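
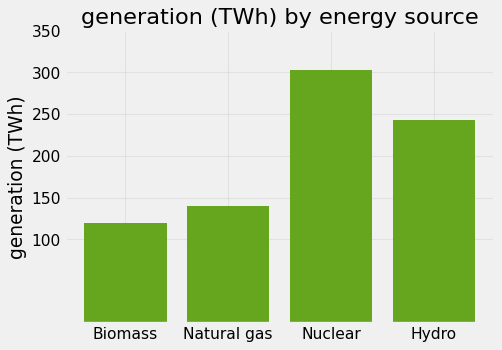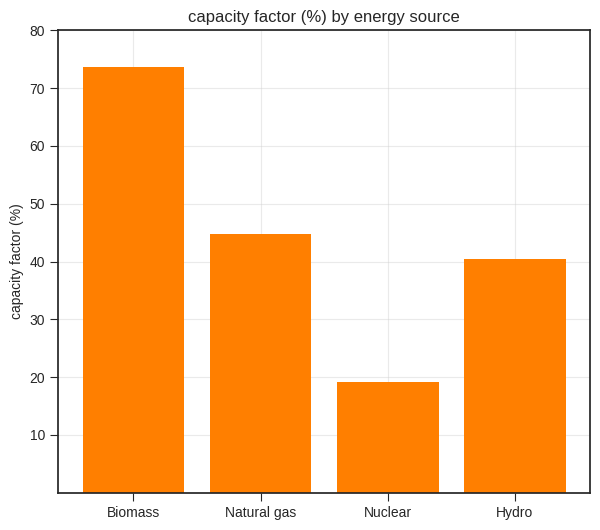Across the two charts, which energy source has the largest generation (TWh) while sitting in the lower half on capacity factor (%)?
Nuclear

Chart 2 median capacity factor (%) ≈ 40; below-median energy sources: Nuclear, Hydro. Among those, Nuclear has the highest generation (TWh) (≈ 300).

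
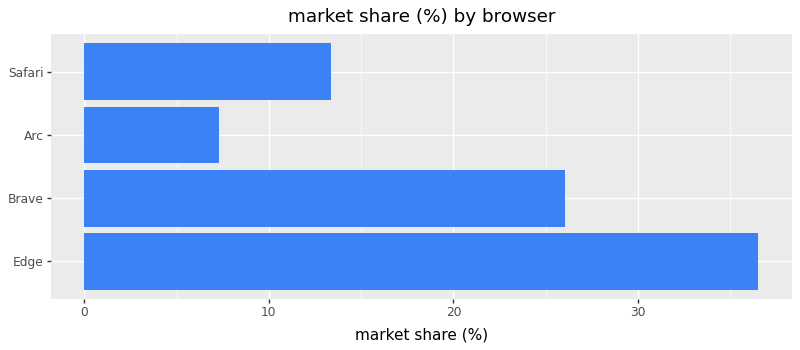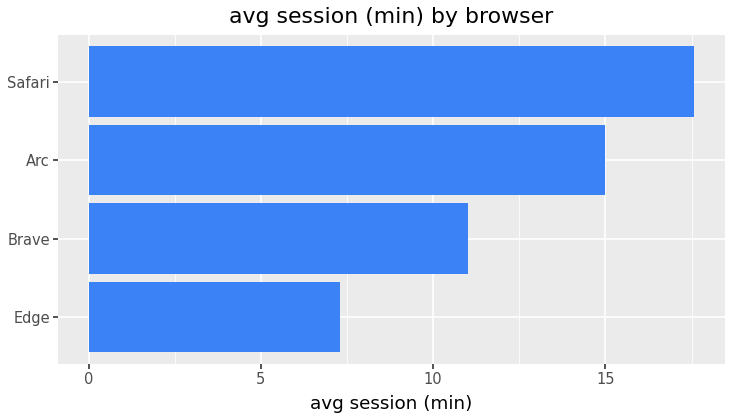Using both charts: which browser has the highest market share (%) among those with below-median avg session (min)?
Edge

Chart 2 median avg session (min) ≈ 12; below-median browsers: Edge, Brave. Among those, Edge has the highest market share (%) (≈ 35).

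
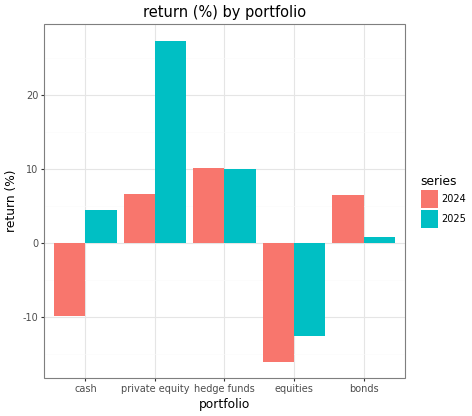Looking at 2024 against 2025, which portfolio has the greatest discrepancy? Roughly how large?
private equity: 2024 ≈ 5, 2025 ≈ 25 → gap ≈ 20. Next-largest (cash) is only ≈ 15.

private equity, ≈ 20 %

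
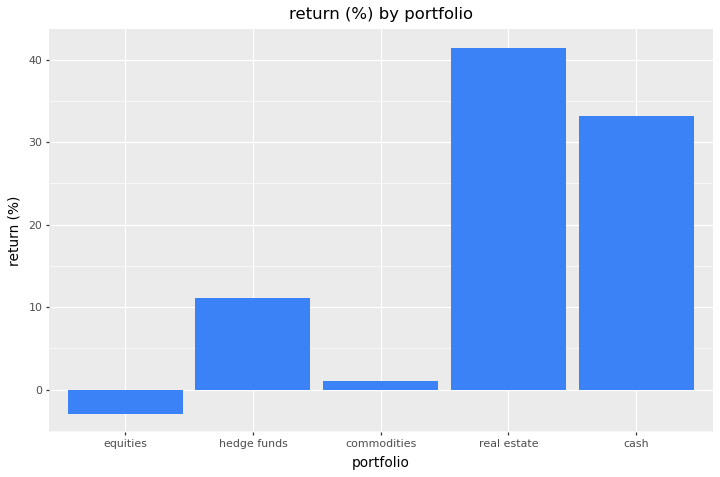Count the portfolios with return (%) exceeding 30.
2

Above 30: real estate, cash.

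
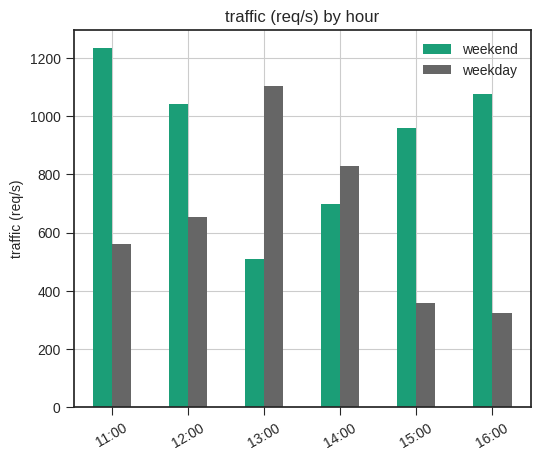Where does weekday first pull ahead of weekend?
12:00: weekday ≈ 600 vs weekend ≈ 1000 (not yet); 13:00: weekday ≈ 1200 vs weekend ≈ 600 (first crossover).

13:00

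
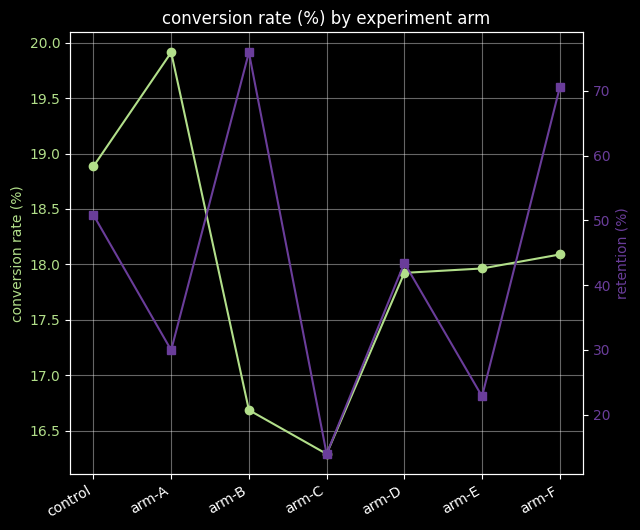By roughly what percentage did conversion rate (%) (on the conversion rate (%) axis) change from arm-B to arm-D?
arm-B ≈ 16.5, arm-D ≈ 18.0; (18.0 − 16.5) / 16.5 ≈ +9.1%.

≈ +9.1%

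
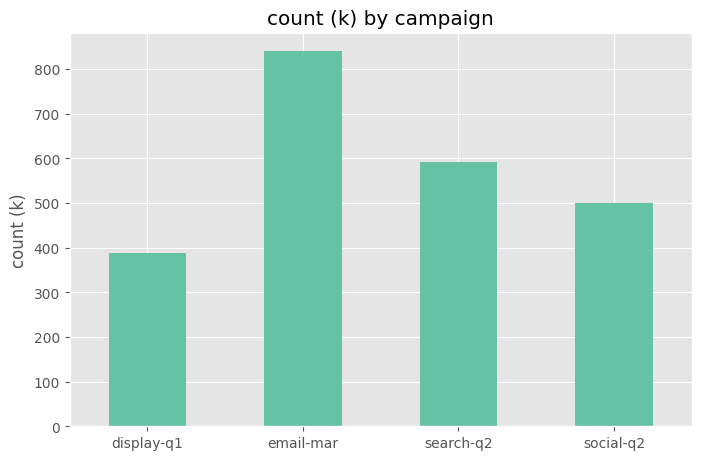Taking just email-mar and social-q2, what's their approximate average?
(800 + 500) / 2 ≈ 650.

≈ 650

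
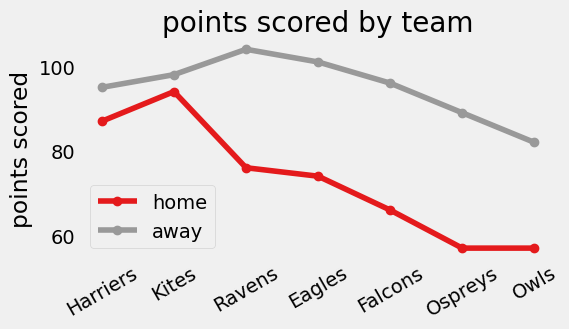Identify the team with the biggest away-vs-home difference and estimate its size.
Ospreys, ≈ 35

Ospreys: away ≈ 90, home ≈ 55 → gap ≈ 35. Next-largest (Falcons) is only ≈ 30.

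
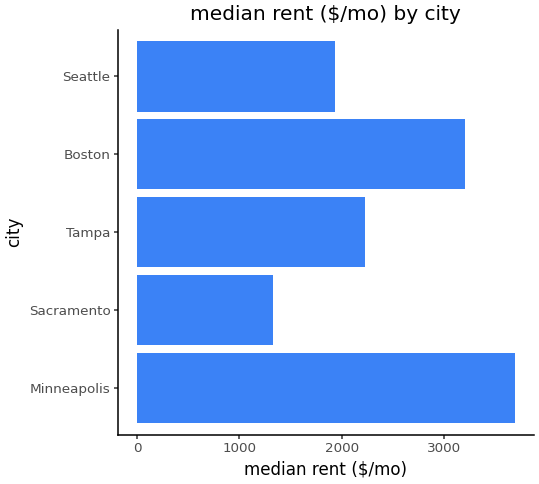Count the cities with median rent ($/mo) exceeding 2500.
Above 2500: Minneapolis, Boston.

2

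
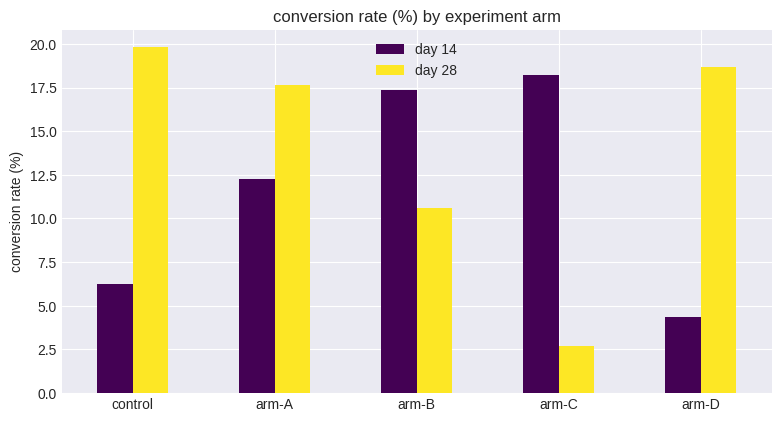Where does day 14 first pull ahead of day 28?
arm-A: day 14 ≈ 12 vs day 28 ≈ 18 (not yet); arm-B: day 14 ≈ 18 vs day 28 ≈ 10 (first crossover).

arm-B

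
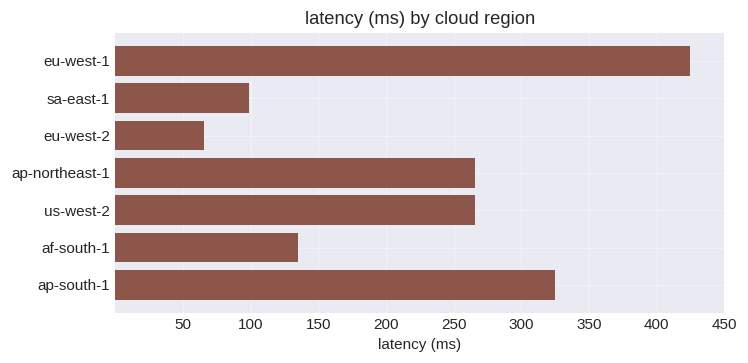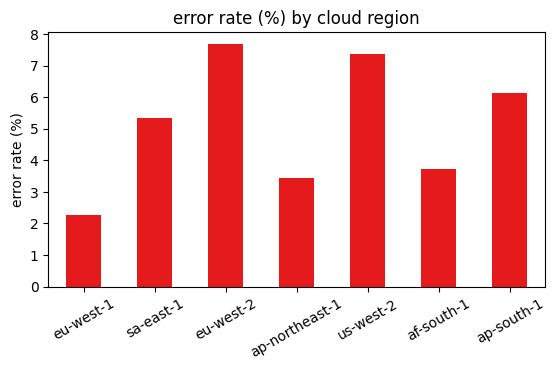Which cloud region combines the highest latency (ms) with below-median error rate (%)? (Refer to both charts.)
Chart 2 median error rate (%) ≈ 5; below-median cloud regions: eu-west-1, ap-northeast-1, af-south-1. Among those, eu-west-1 has the highest latency (ms) (≈ 400).

eu-west-1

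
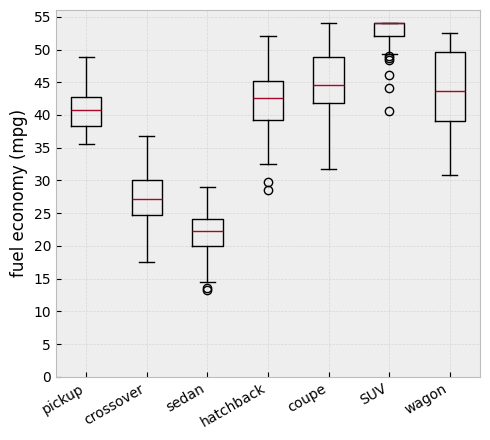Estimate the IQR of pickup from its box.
≈ 5

Q3 ≈ 45, Q1 ≈ 40; IQR ≈ 5.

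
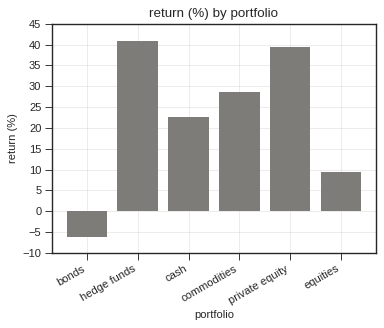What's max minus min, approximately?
Max hedge funds ≈ 40, min bonds ≈ -5; range ≈ 45.

≈ 45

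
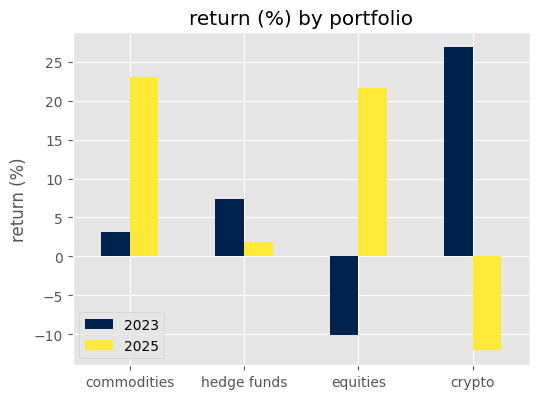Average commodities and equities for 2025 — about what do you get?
(25 + 20) / 2 ≈ 22.

≈ 22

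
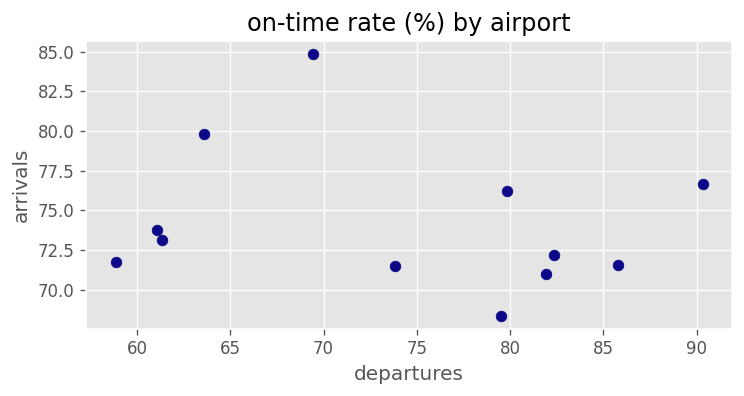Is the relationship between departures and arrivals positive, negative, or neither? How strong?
Points are roughly uncorrelated; weak (|r| ≈ 0.2).

no clear correlation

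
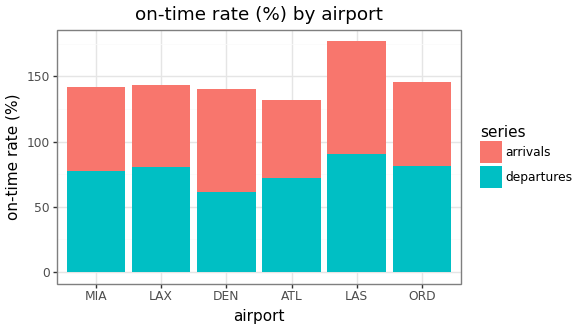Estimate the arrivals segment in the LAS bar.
arrivals top ≈ 180, bottom ≈ 100; segment ≈ 80.

≈ 80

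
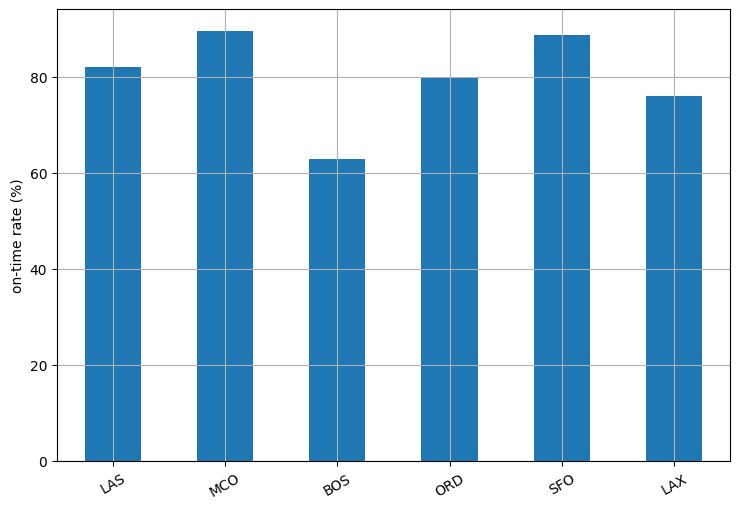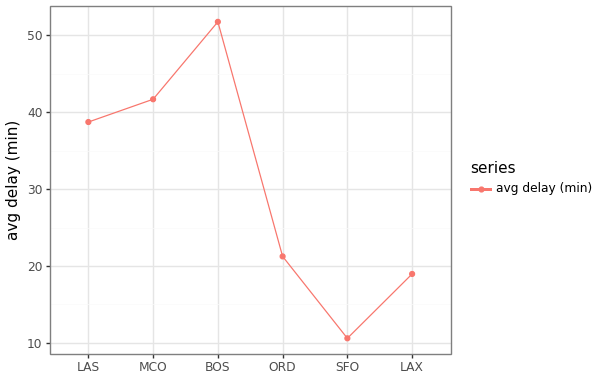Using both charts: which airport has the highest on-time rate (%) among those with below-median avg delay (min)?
SFO

Chart 2 median avg delay (min) ≈ 30; below-median airports: ORD, SFO, LAX. Among those, SFO has the highest on-time rate (%) (≈ 90).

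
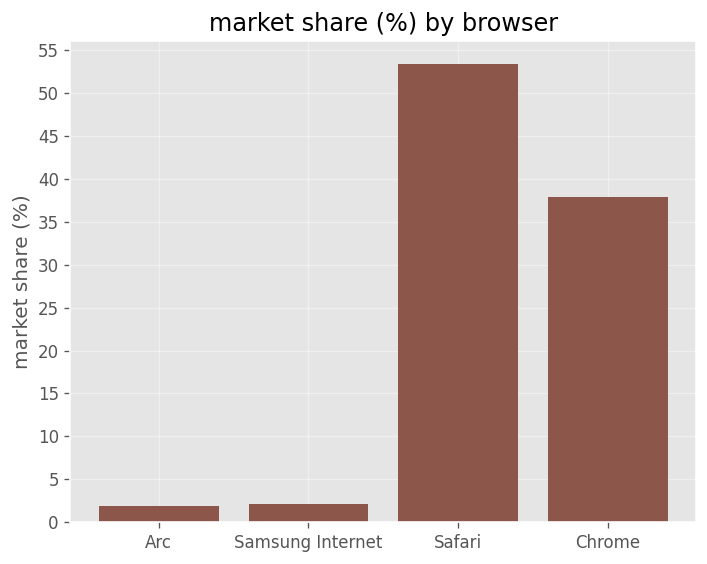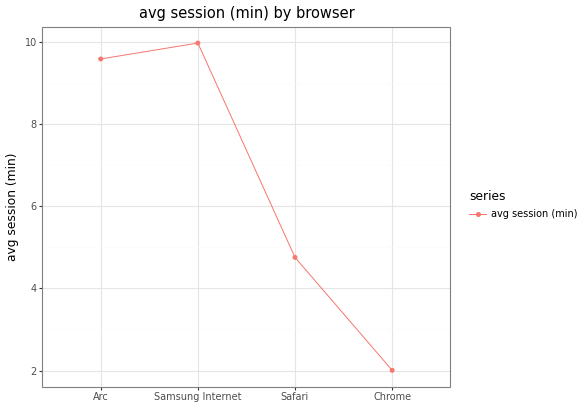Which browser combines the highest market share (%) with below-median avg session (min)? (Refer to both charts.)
Chart 2 median avg session (min) ≈ 7; below-median browsers: Safari, Chrome. Among those, Safari has the highest market share (%) (≈ 55).

Safari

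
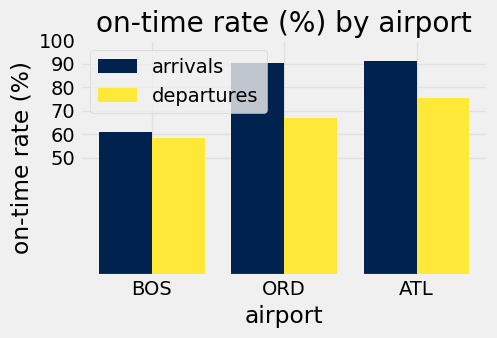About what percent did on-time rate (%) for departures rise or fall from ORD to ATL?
ORD ≈ 70, ATL ≈ 80; (80 − 70) / 70 ≈ +14.3%.

≈ +14.3%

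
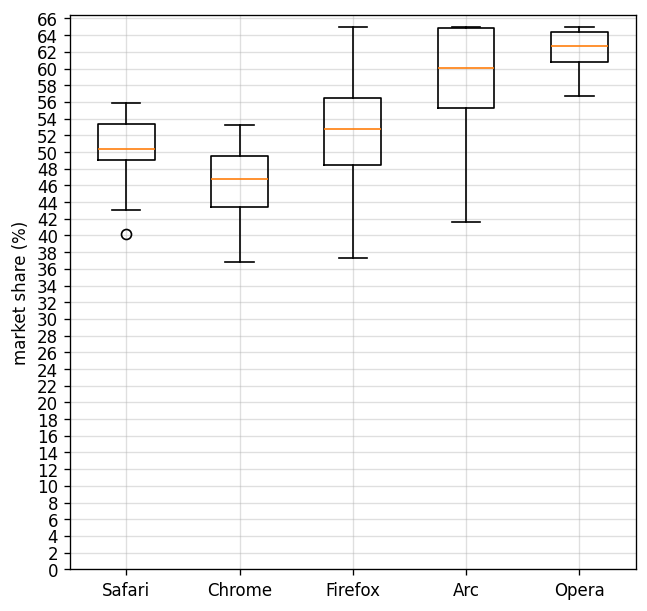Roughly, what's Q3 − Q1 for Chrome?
Q3 ≈ 50, Q1 ≈ 44; IQR ≈ 6.

≈ 6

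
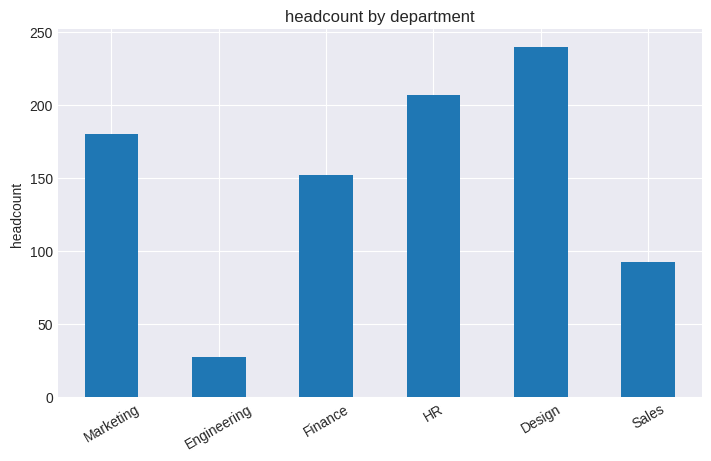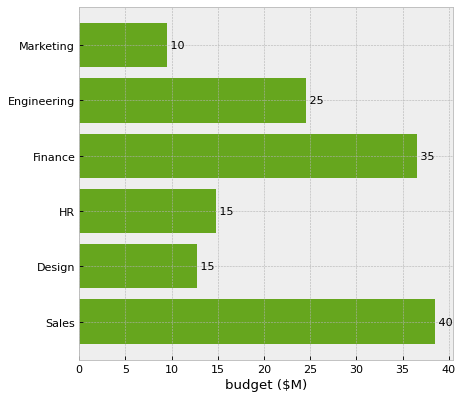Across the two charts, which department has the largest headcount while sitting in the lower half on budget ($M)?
Chart 2 median budget ($M) ≈ 20; below-median departments: Marketing, HR, Design. Among those, Design has the highest headcount (≈ 250).

Design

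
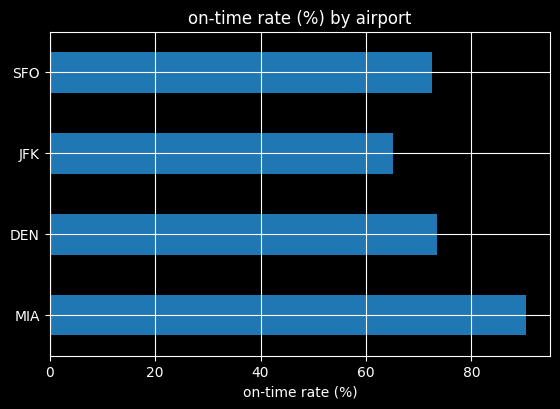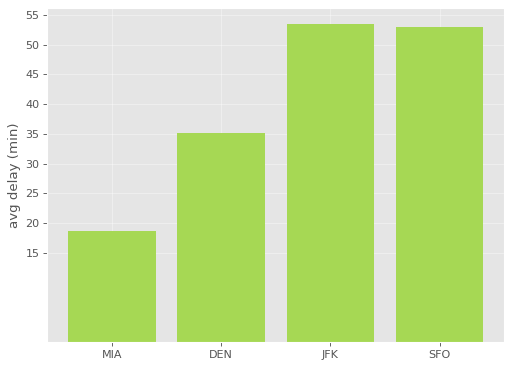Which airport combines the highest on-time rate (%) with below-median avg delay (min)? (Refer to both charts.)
Chart 2 median avg delay (min) ≈ 45; below-median airports: MIA, DEN. Among those, MIA has the highest on-time rate (%) (≈ 90).

MIA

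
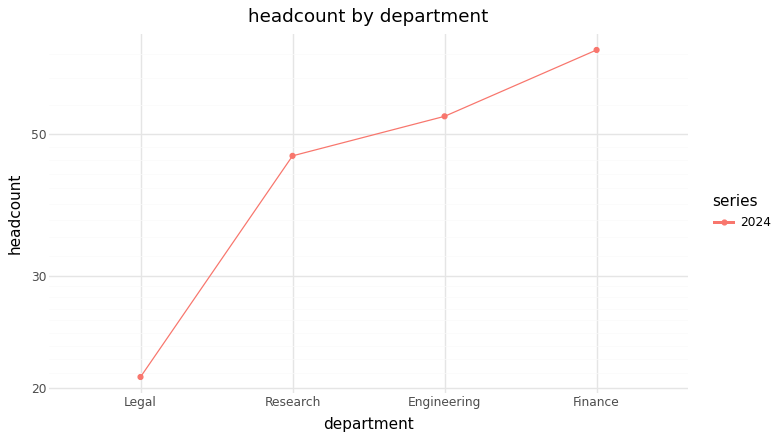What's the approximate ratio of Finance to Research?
Finance ≈ 70, Research ≈ 45; 70/45 ≈ 1.56.

≈ 1.56×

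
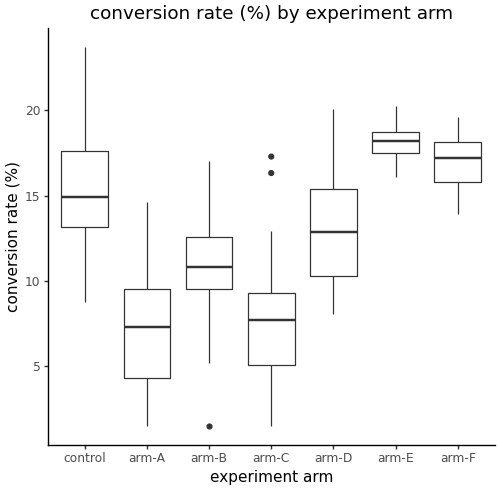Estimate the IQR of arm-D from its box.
Q3 ≈ 15, Q1 ≈ 10; IQR ≈ 5.

≈ 5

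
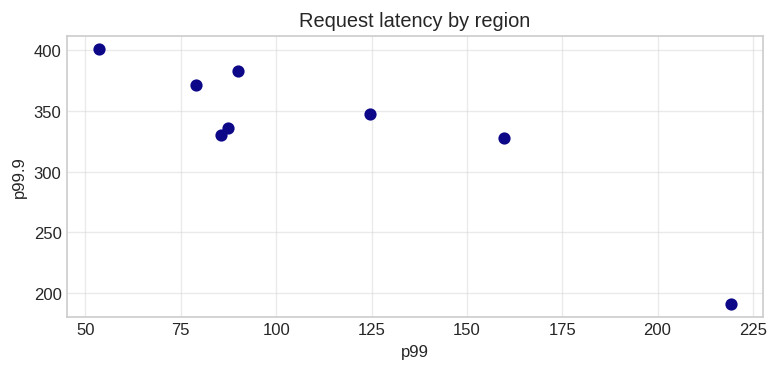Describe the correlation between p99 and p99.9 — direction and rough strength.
Points are negatively correlated; strong (|r| ≈ 0.9).

negative, strong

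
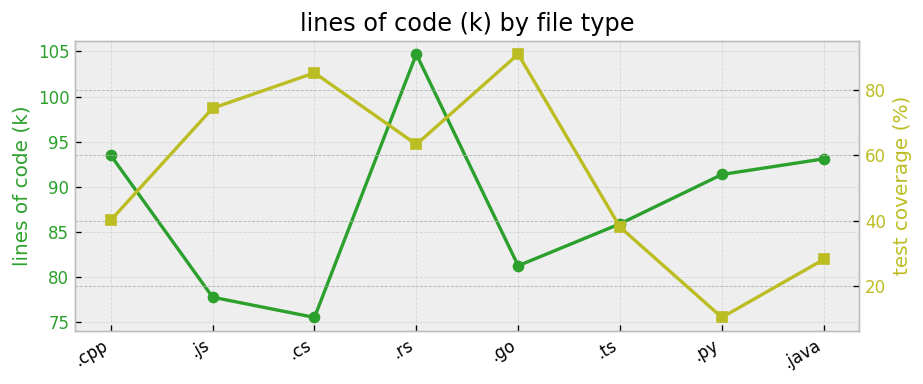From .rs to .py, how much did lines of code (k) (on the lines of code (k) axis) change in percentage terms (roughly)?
.rs ≈ 105, .py ≈ 90; (90 − 105) / 105 ≈ -14.3%.

≈ -14.3%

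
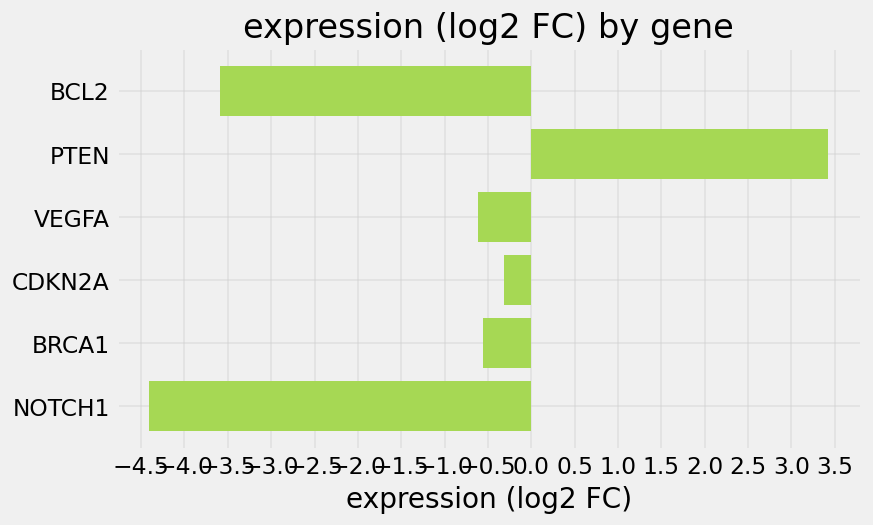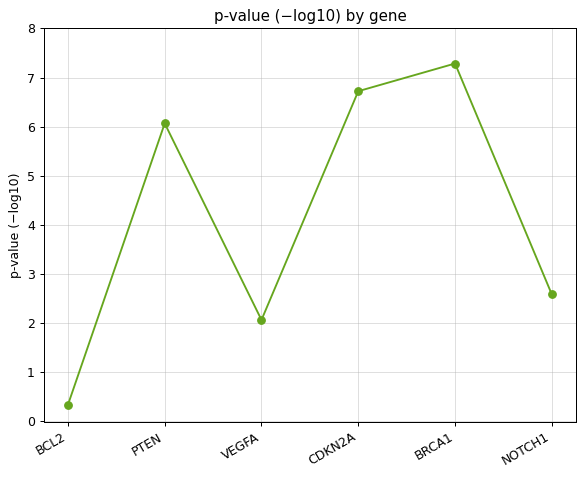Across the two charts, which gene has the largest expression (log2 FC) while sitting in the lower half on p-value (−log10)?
Chart 2 median p-value (−log10) ≈ 4; below-median genes: BCL2, VEGFA, NOTCH1. Among those, VEGFA has the highest expression (log2 FC) (≈ -0.5).

VEGFA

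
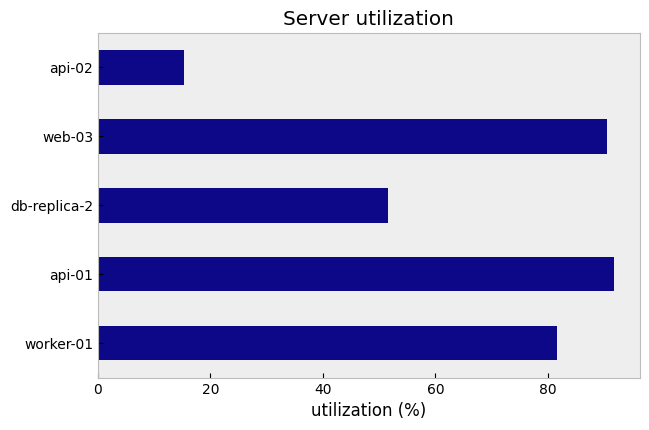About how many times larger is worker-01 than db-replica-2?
≈ 1.6×

worker-01 ≈ 80, db-replica-2 ≈ 50; 80/50 ≈ 1.6.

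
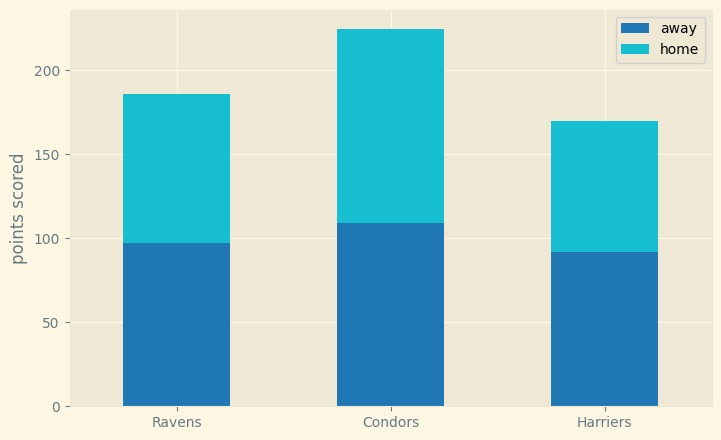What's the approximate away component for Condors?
away top ≈ 100, bottom ≈ 0; segment ≈ 100.

≈ 100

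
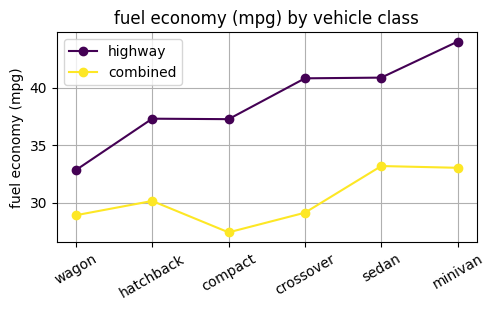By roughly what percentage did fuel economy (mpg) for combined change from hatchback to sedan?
≈ +13.3%

hatchback ≈ 30, sedan ≈ 34; (34 − 30) / 30 ≈ +13.3%.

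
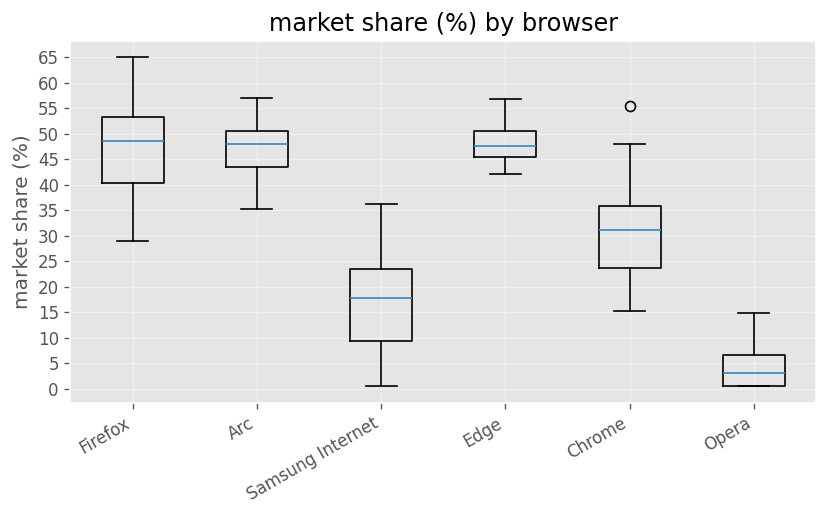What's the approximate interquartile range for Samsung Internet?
≈ 15

Q3 ≈ 25, Q1 ≈ 10; IQR ≈ 15.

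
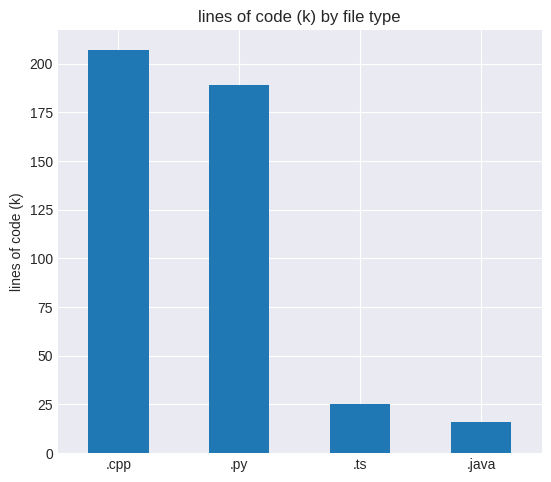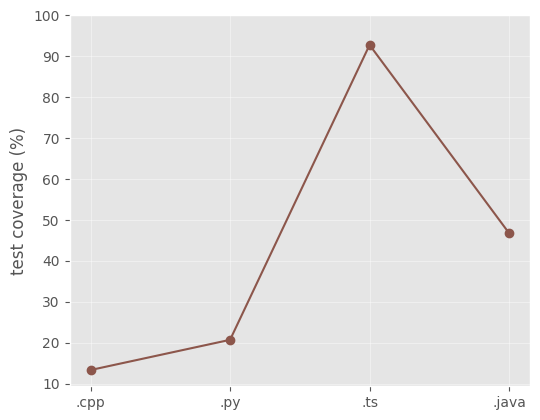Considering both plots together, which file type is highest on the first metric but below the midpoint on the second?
.cpp

Chart 2 median test coverage (%) ≈ 30; below-median file types: .cpp, .py. Among those, .cpp has the highest lines of code (k) (≈ 200).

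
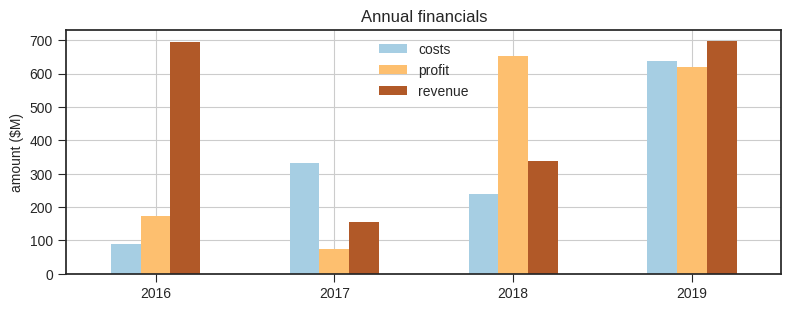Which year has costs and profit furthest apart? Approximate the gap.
2018, ≈ 500 $M

2018: costs ≈ 200, profit ≈ 700 → gap ≈ 500. Next-largest (2017) is only ≈ 200.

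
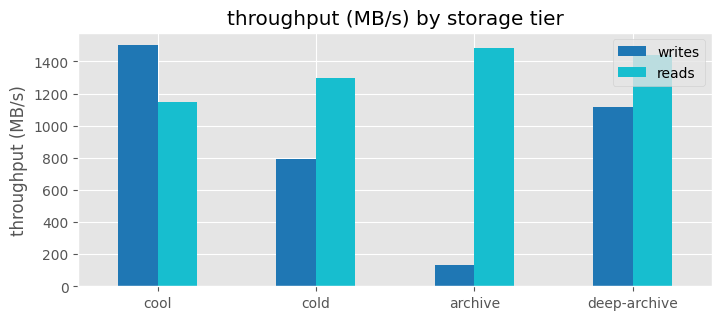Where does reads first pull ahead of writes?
cold

cool: reads ≈ 1200 vs writes ≈ 1600 (not yet); cold: reads ≈ 1200 vs writes ≈ 800 (first crossover).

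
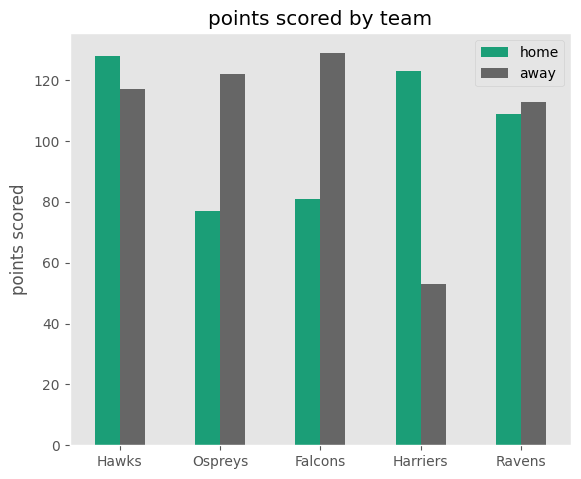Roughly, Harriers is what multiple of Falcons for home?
≈ 1.5×

Harriers ≈ 120, Falcons ≈ 80; 120/80 ≈ 1.5.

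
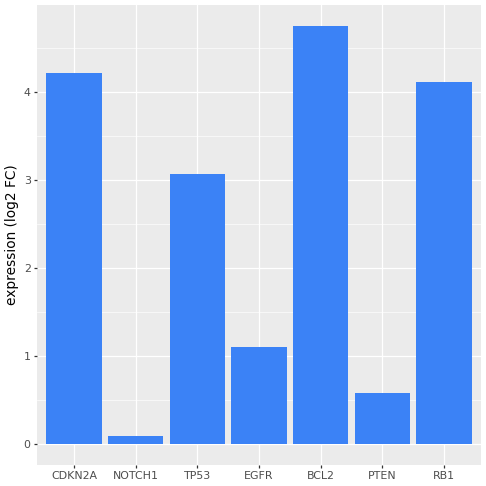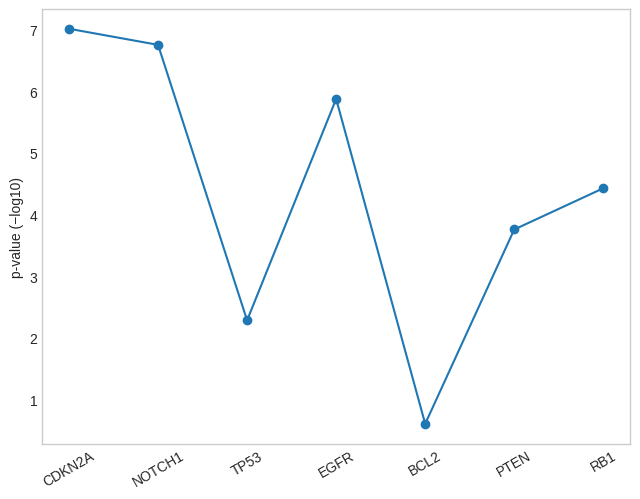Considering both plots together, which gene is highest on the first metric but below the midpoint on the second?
BCL2

Chart 2 median p-value (−log10) ≈ 4; below-median genes: TP53, BCL2, PTEN. Among those, BCL2 has the highest expression (log2 FC) (≈ 4.5).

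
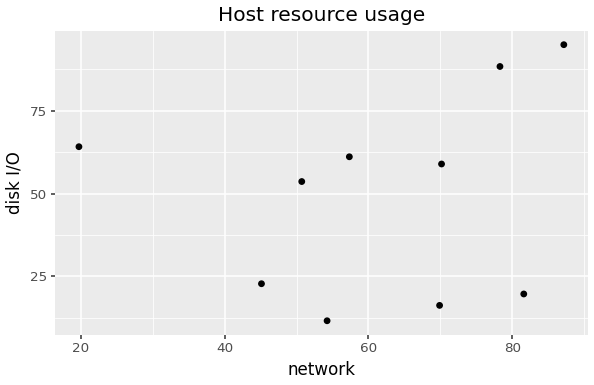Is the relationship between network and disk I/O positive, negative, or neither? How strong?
no clear correlation

Points are roughly uncorrelated; weak (|r| ≈ 0.2).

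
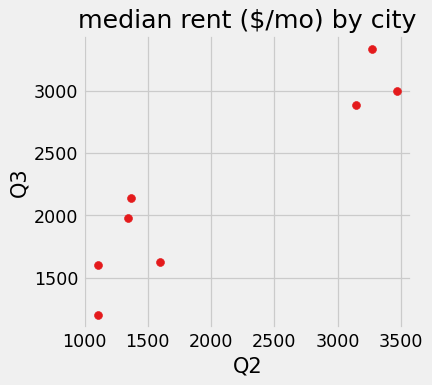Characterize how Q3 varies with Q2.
positive, strong

Points are positively correlated; strong (|r| ≈ 0.9).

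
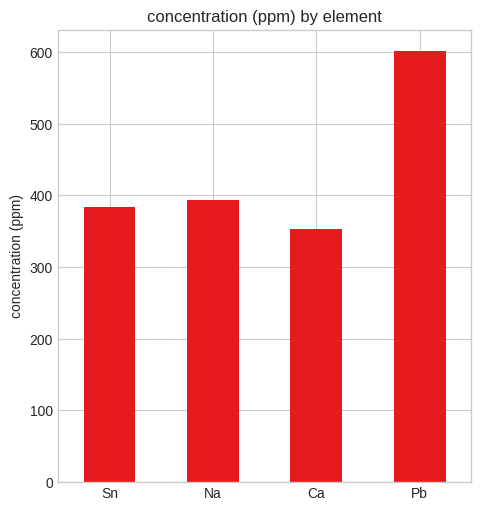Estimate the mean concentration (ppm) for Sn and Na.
(400 + 400) / 2 ≈ 400.

≈ 400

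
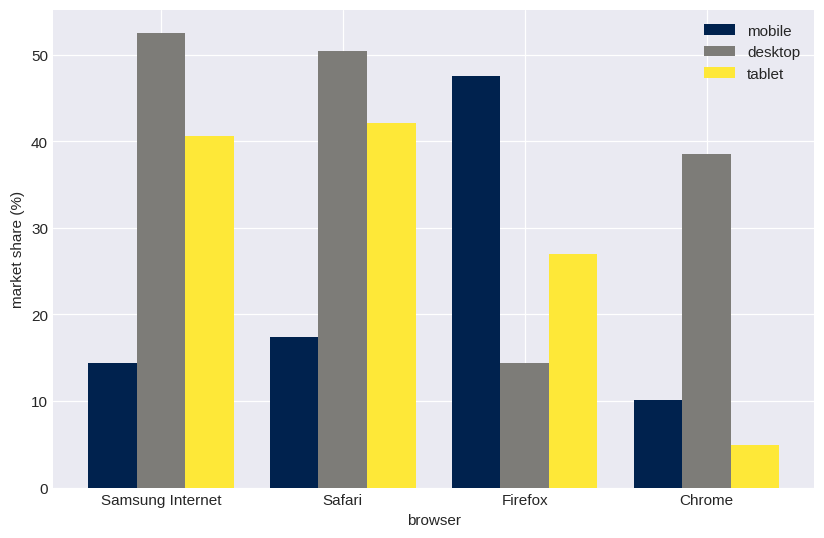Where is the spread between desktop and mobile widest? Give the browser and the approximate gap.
Samsung Internet: desktop ≈ 55, mobile ≈ 15 → gap ≈ 40. Next-largest (Firefox) is only ≈ 35.

Samsung Internet, ≈ 40 %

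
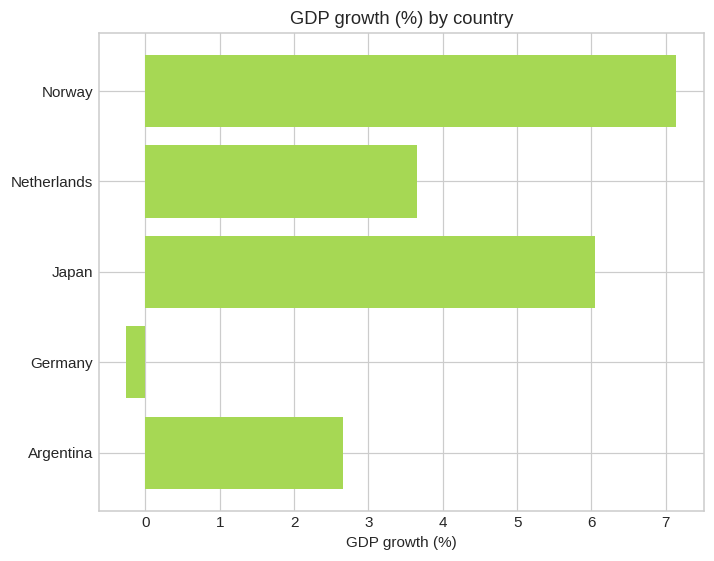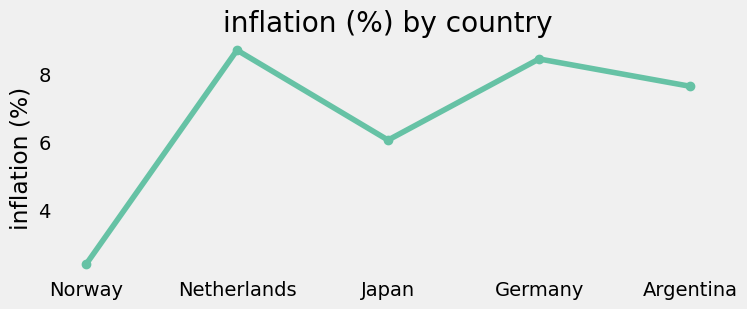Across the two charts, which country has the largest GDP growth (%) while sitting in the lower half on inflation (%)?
Norway

Chart 2 median inflation (%) ≈ 8; below-median countries: Norway, Japan. Among those, Norway has the highest GDP growth (%) (≈ 7).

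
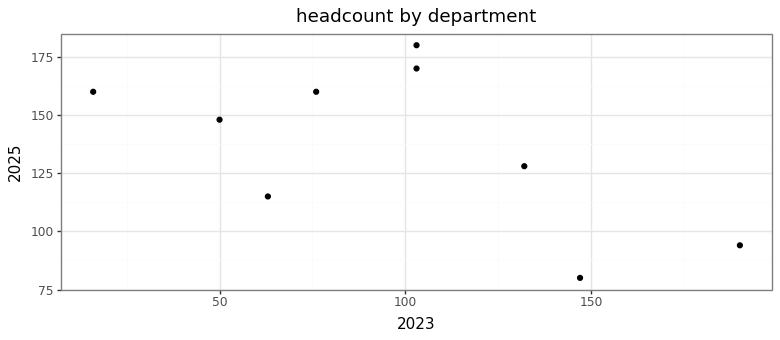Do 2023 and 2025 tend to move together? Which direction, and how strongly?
Points are negatively correlated; moderate (|r| ≈ 0.6).

negative, moderate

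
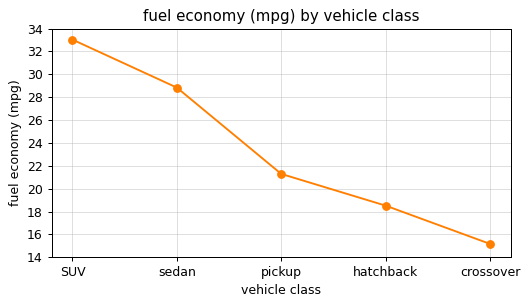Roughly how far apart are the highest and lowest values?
Max SUV ≈ 34, min crossover ≈ 16; range ≈ 18.

≈ 18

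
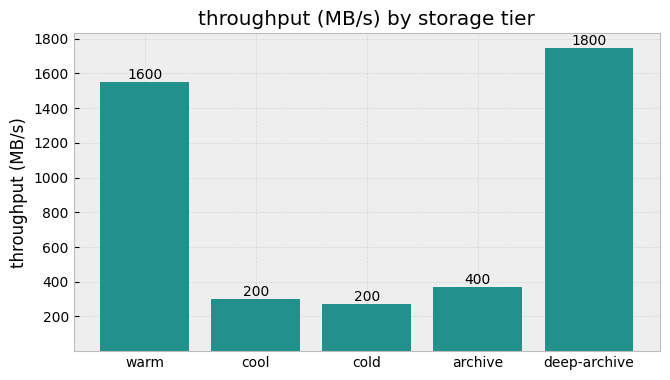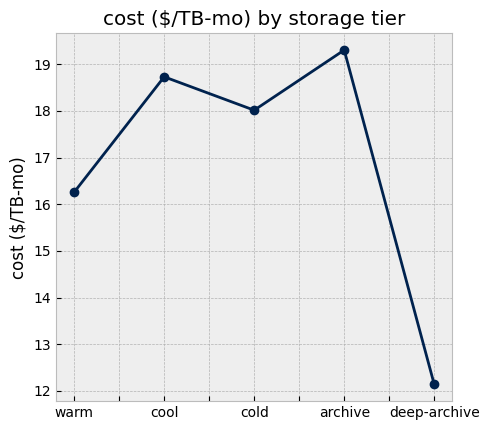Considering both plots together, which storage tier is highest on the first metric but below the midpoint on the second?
Chart 2 median cost ($/TB-mo) ≈ 18; below-median storage tiers: warm, deep-archive. Among those, deep-archive has the highest throughput (MB/s) (≈ 1800).

deep-archive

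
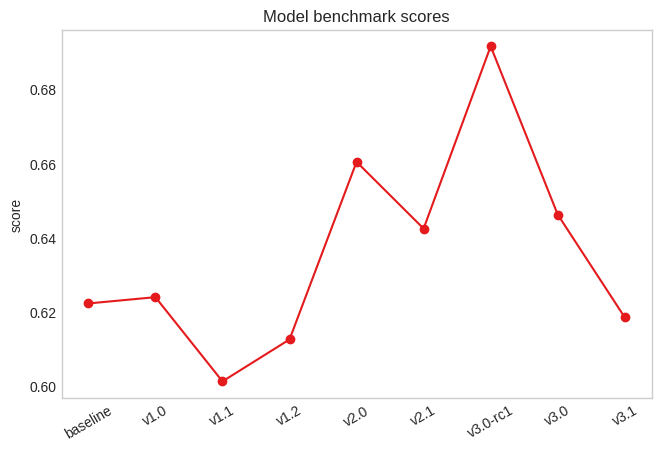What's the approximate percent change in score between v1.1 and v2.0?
≈ +10%

v1.1 ≈ 0.60, v2.0 ≈ 0.66; (0.66 − 0.60) / 0.60 ≈ +10%.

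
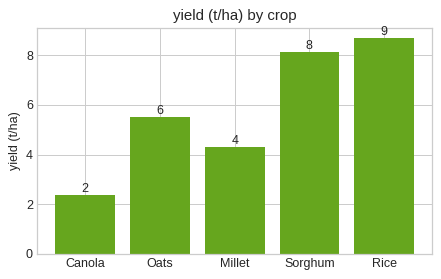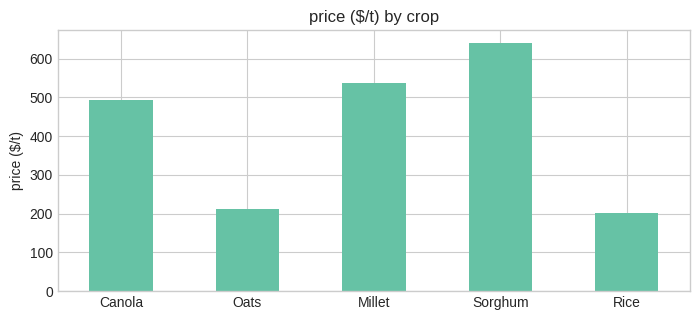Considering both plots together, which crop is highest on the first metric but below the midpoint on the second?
Chart 2 median price ($/t) ≈ 500; below-median crops: Oats, Rice. Among those, Rice has the highest yield (t/ha) (≈ 9).

Rice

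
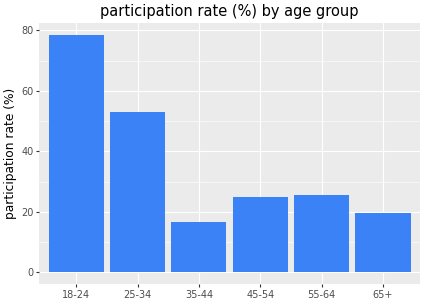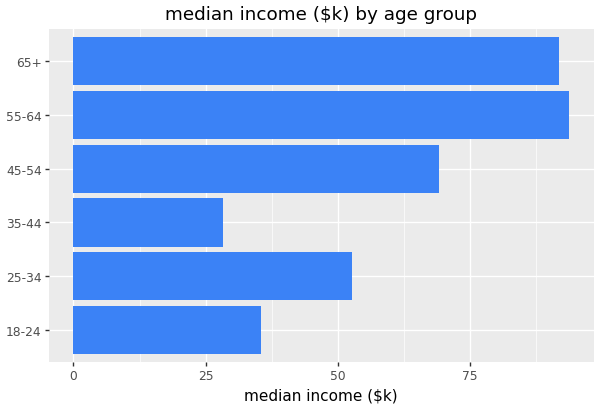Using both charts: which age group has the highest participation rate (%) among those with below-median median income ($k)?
Chart 2 median median income ($k) ≈ 60; below-median age groups: 18-24, 25-34, 35-44. Among those, 18-24 has the highest participation rate (%) (≈ 80).

18-24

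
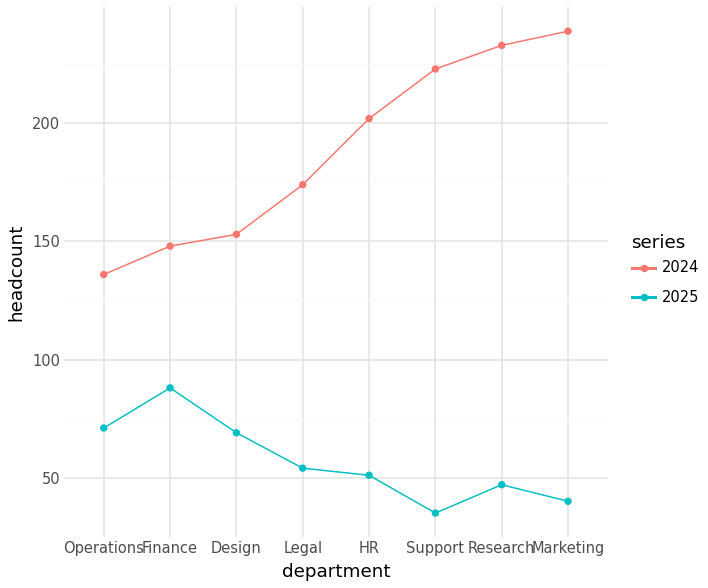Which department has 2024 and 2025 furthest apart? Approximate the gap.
Marketing, ≈ 200

Marketing: 2024 ≈ 240, 2025 ≈ 40 → gap ≈ 200. Next-largest (Support) is only ≈ 180.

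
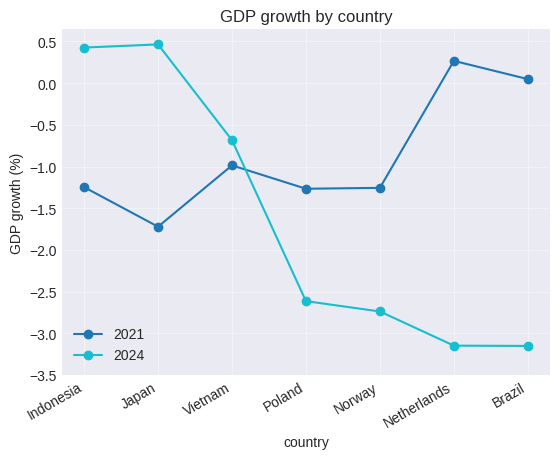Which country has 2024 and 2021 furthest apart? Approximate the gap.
Netherlands: 2024 ≈ -3.0, 2021 ≈ 0.5 → gap ≈ 3.5. Next-largest (Brazil) is only ≈ 3.0.

Netherlands, ≈ 3.5 %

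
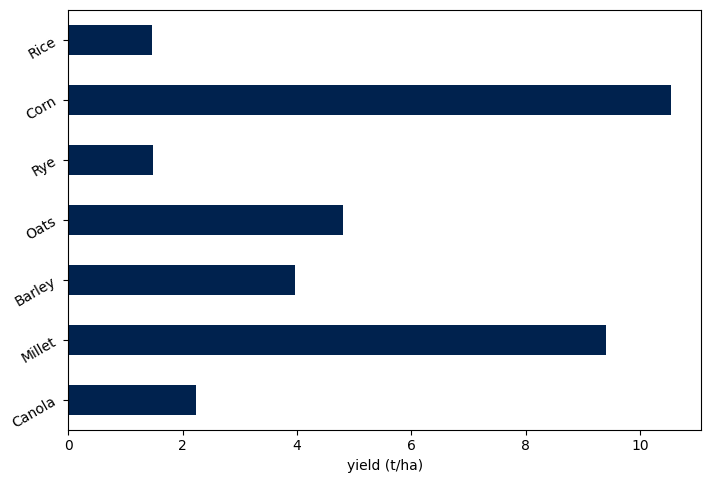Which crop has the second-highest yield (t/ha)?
Top 3: Corn ≈ 11, Millet ≈ 9, Oats ≈ 5.

Millet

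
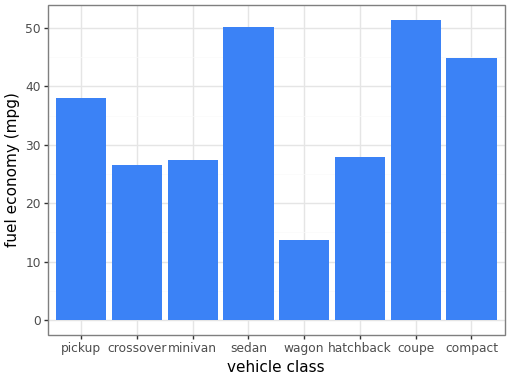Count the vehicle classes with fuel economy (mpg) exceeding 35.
Above 35: pickup, sedan, coupe, compact.

4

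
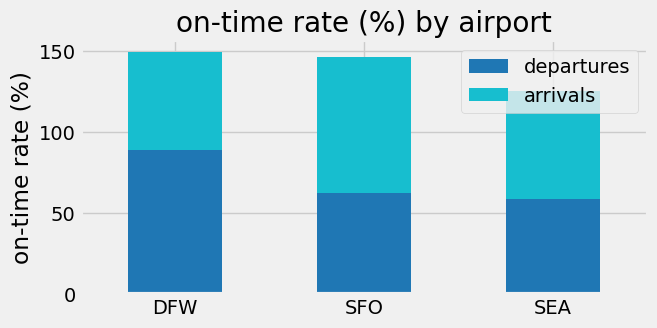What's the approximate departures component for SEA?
departures top ≈ 60, bottom ≈ 0; segment ≈ 60.

≈ 60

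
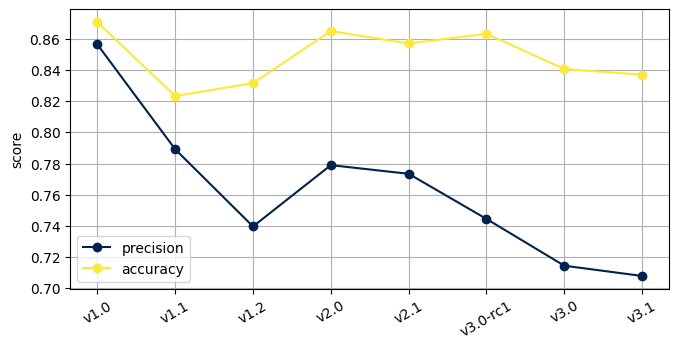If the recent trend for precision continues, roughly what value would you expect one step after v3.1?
Last three: 0.74, 0.72, 0.70 → slope ≈ -0.02/step → next ≈ 0.68.

≈ 0.68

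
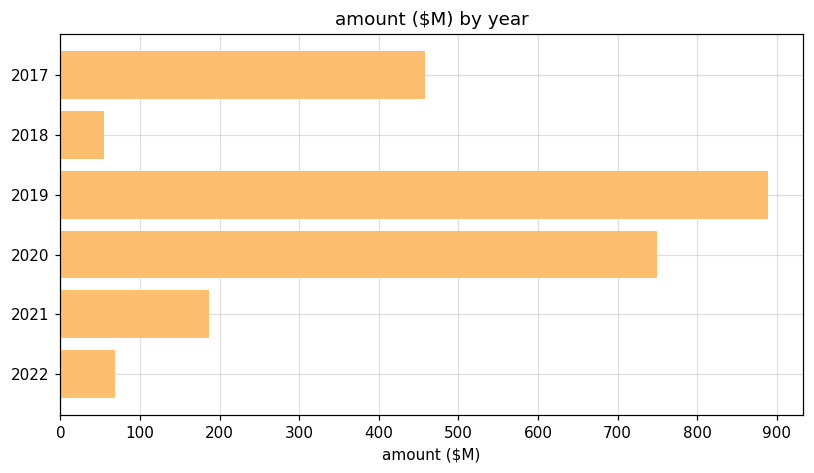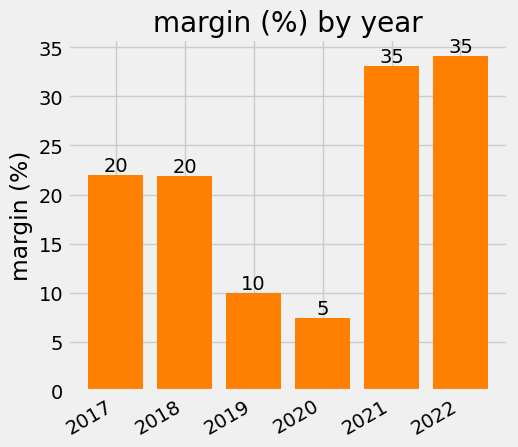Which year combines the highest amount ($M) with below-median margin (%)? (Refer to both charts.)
2019

Chart 2 median margin (%) ≈ 20; below-median years: 2018, 2019, 2020. Among those, 2019 has the highest amount ($M) (≈ 900).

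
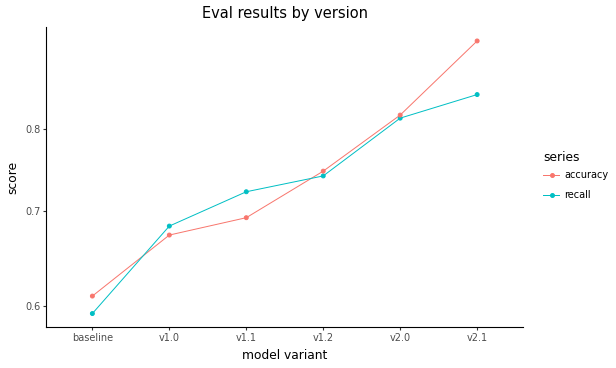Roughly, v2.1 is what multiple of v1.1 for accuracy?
v2.1 ≈ 0.90, v1.1 ≈ 0.70; 0.90/0.70 ≈ 1.29.

≈ 1.29×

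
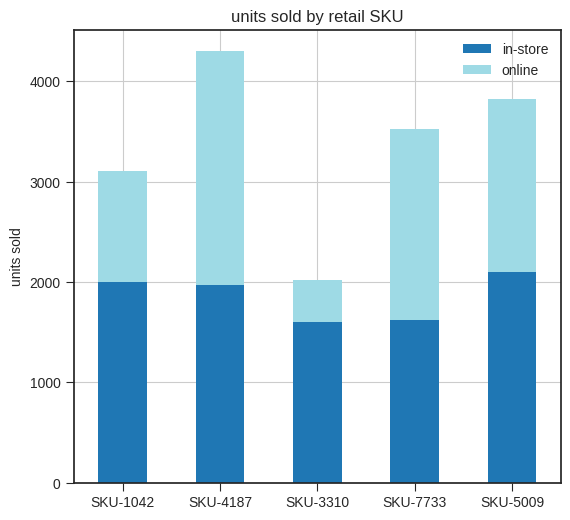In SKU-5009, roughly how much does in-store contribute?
≈ 2000

in-store top ≈ 2000, bottom ≈ 0; segment ≈ 2000.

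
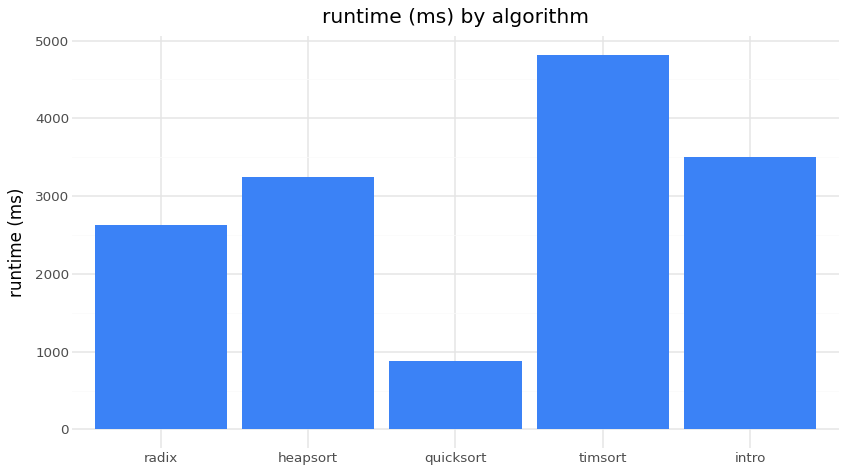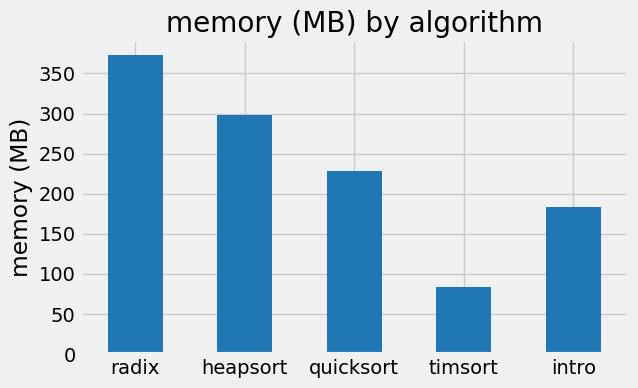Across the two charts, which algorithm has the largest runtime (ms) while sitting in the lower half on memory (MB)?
timsort

Chart 2 median memory (MB) ≈ 250; below-median algorithms: timsort, intro. Among those, timsort has the highest runtime (ms) (≈ 5000).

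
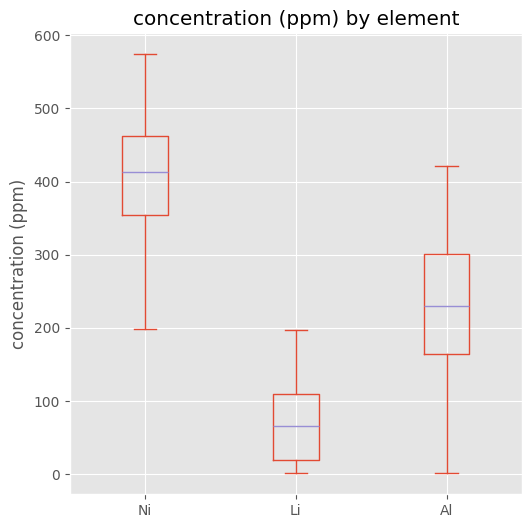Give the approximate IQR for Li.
Q3 ≈ 100, Q1 ≈ 0; IQR ≈ 100.

≈ 100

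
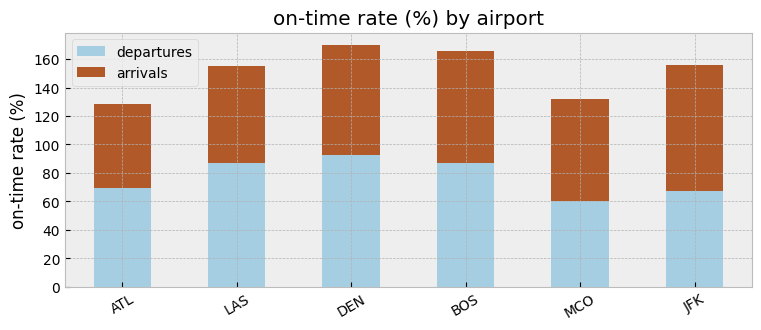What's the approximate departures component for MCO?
≈ 60

departures top ≈ 60, bottom ≈ 0; segment ≈ 60.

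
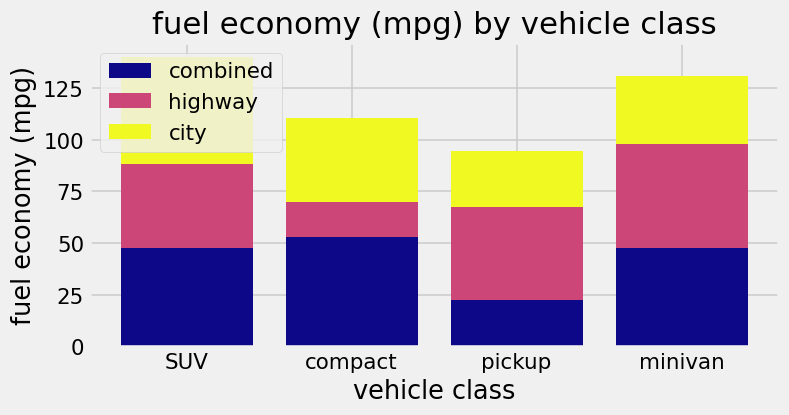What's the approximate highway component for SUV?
highway top ≈ 80, bottom ≈ 40; segment ≈ 40.

≈ 40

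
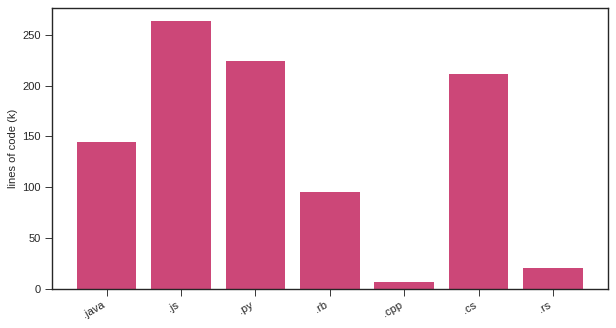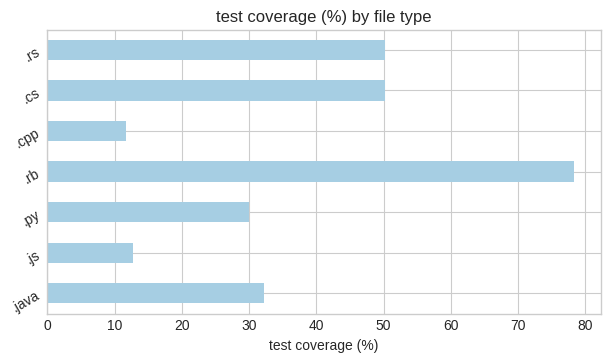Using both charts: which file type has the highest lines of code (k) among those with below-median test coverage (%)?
Chart 2 median test coverage (%) ≈ 30; below-median file types: .js, .py, .cpp. Among those, .js has the highest lines of code (k) (≈ 275).

.js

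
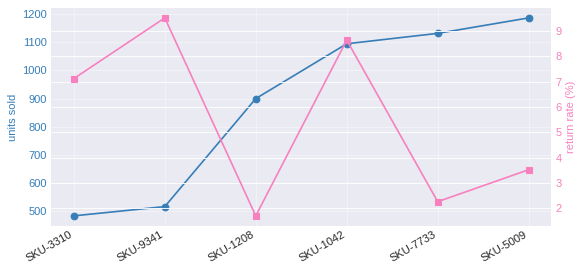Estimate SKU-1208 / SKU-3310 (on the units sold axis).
≈ 1.8×

SKU-1208 ≈ 900, SKU-3310 ≈ 500; 900/500 ≈ 1.8.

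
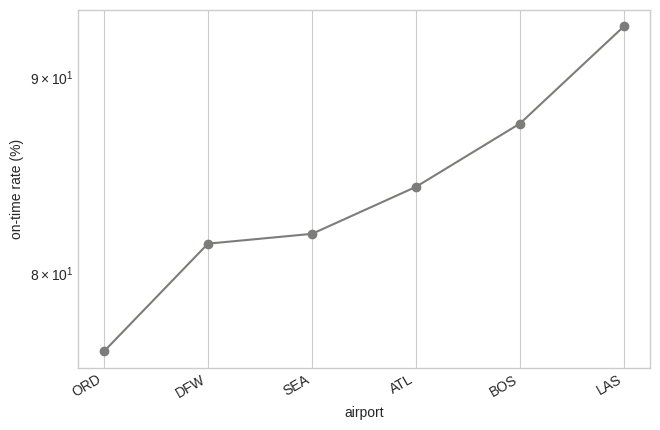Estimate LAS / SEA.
≈ 1.12×

LAS ≈ 92, SEA ≈ 82; 92/82 ≈ 1.12.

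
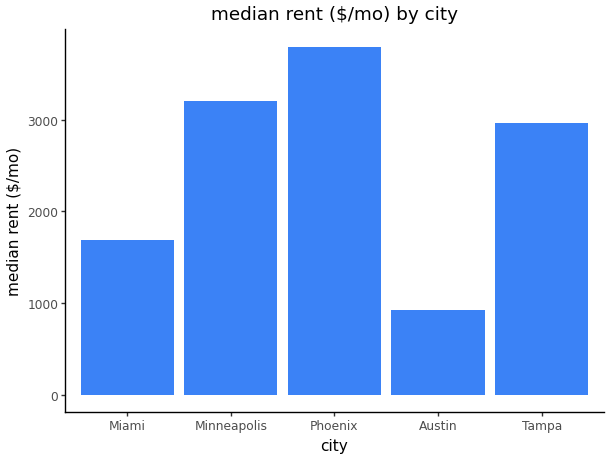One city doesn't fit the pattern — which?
Austin

Austin ≈ 1000; the rest sit between ≈ 1500 and ≈ 4000.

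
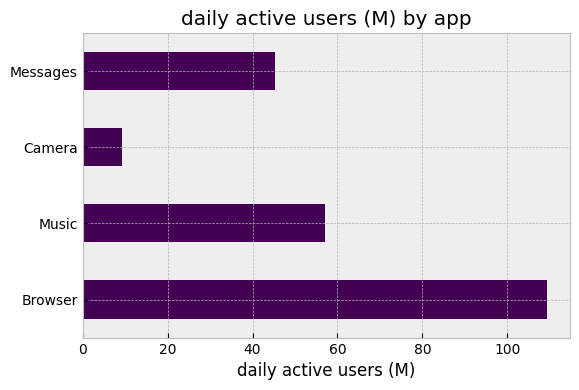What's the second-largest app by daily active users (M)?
Music

Top 3: Browser ≈ 110, Music ≈ 60, Messages ≈ 50.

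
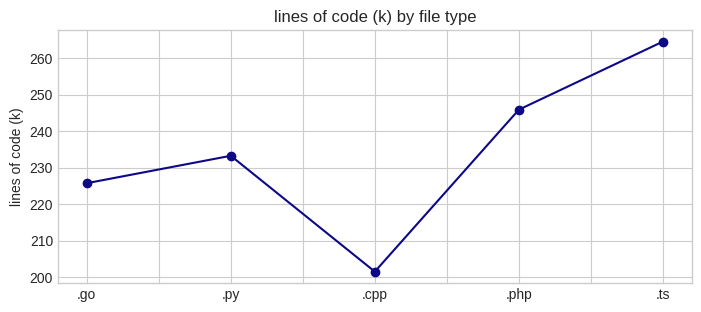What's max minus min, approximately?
≈ 60

Max .ts ≈ 260, min .cpp ≈ 200; range ≈ 60.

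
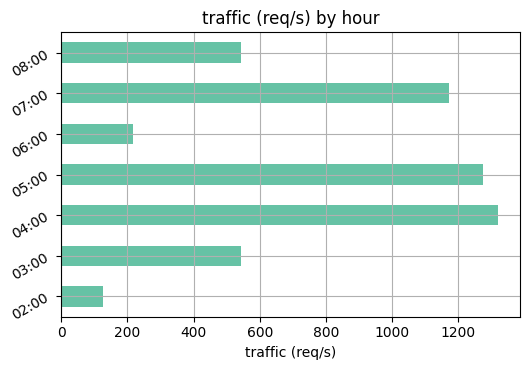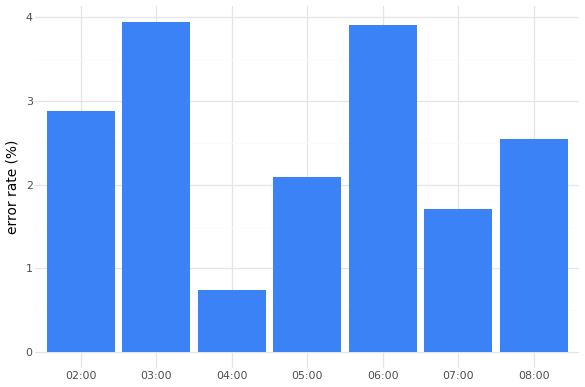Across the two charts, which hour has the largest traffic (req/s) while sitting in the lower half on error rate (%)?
04:00

Chart 2 median error rate (%) ≈ 2.5; below-median hours: 04:00, 05:00, 07:00. Among those, 04:00 has the highest traffic (req/s) (≈ 1400).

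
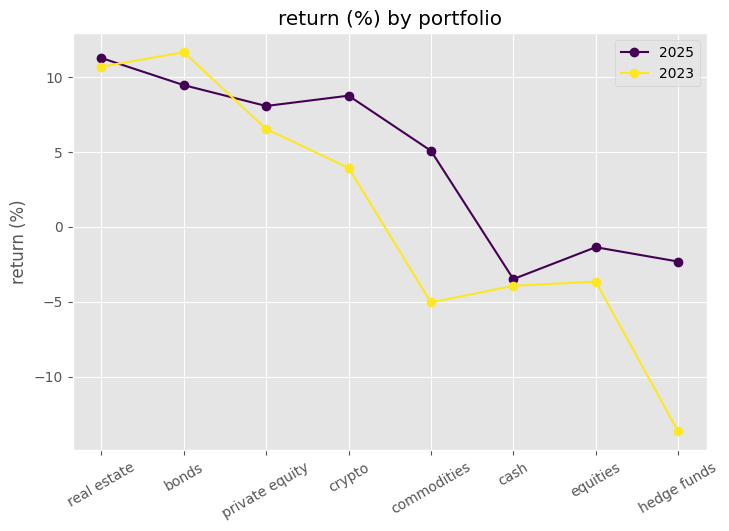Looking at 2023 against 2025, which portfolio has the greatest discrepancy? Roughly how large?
hedge funds: 2023 ≈ -15, 2025 ≈ 0 → gap ≈ 15. Next-largest (commodities) is only ≈ 10.

hedge funds, ≈ 15 %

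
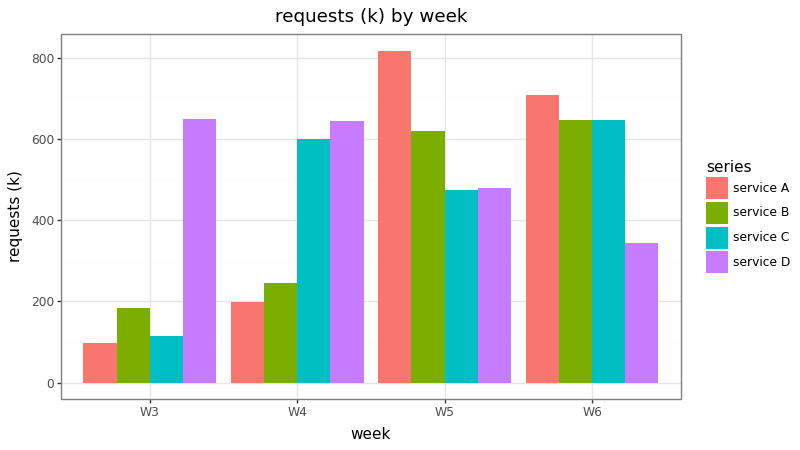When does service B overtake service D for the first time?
W5

W4: service B ≈ 200 vs service D ≈ 600 (not yet); W5: service B ≈ 600 vs service D ≈ 500 (first crossover).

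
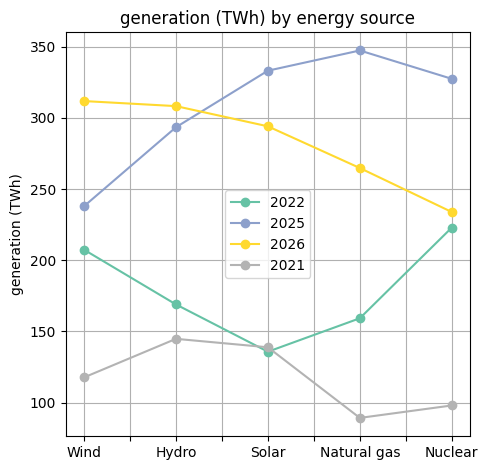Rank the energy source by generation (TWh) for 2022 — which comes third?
Top 4 for 2022: Nuclear ≈ 225, Wind ≈ 200, Hydro ≈ 175, Natural gas ≈ 150.

Hydro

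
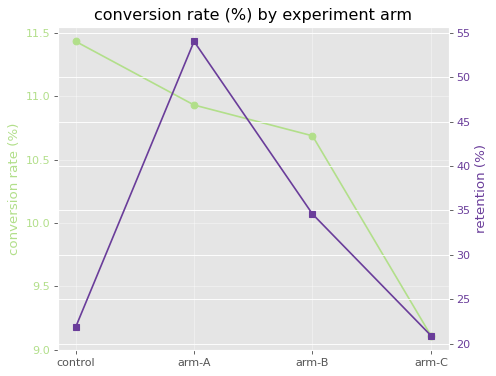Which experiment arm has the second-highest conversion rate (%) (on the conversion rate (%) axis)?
Top 3 (on the conversion rate (%) axis): control ≈ 11.4, arm-A ≈ 11.0, arm-B ≈ 10.6.

arm-A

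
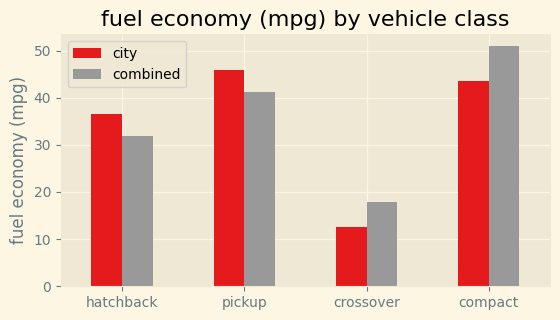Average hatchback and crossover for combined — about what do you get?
≈ 25

(30 + 20) / 2 ≈ 25.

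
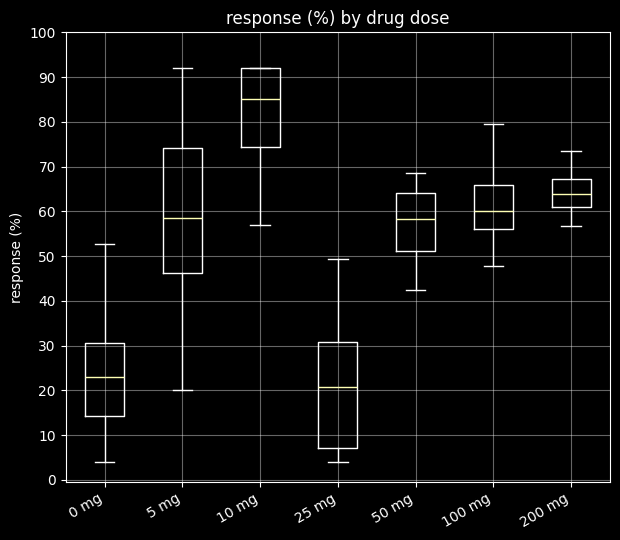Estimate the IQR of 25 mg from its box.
Q3 ≈ 30, Q1 ≈ 10; IQR ≈ 20.

≈ 20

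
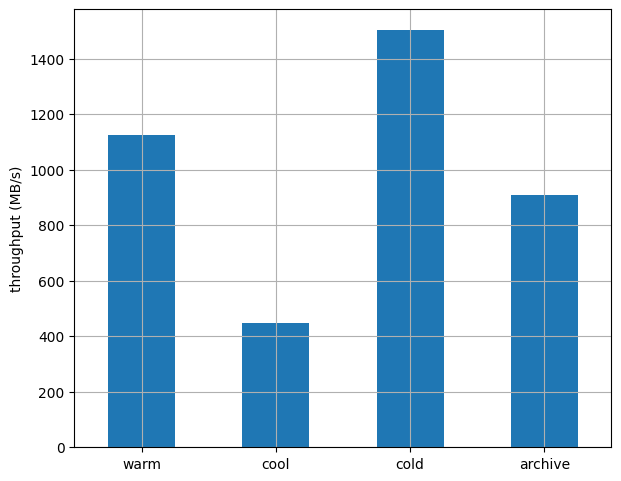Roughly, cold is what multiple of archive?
≈ 1.6×

cold ≈ 1600, archive ≈ 1000; 1600/1000 ≈ 1.6.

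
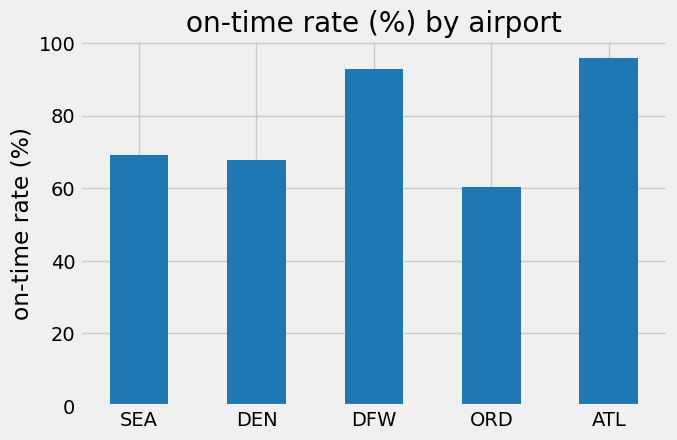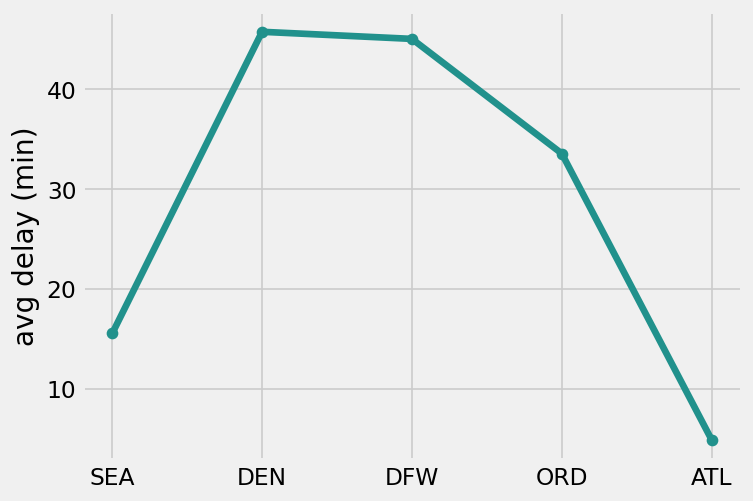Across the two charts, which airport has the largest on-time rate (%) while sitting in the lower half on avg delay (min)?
ATL

Chart 2 median avg delay (min) ≈ 35; below-median airports: SEA, ATL. Among those, ATL has the highest on-time rate (%) (≈ 100).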